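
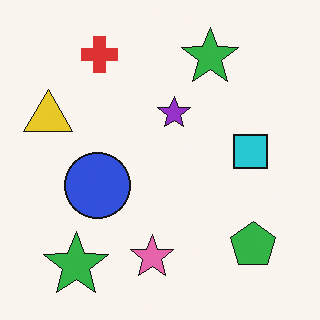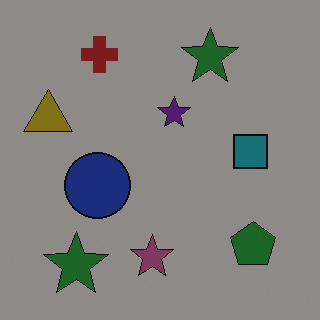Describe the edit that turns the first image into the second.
The image was substantially darkened.

Every pixel — background and shapes alike — is uniformly darkened.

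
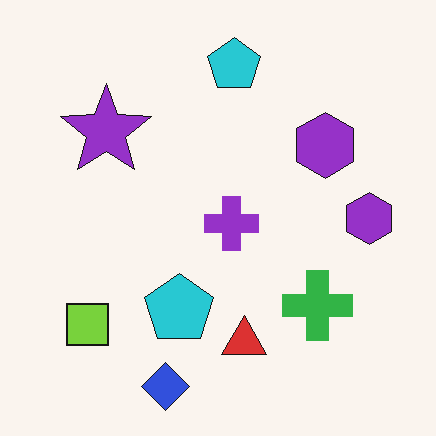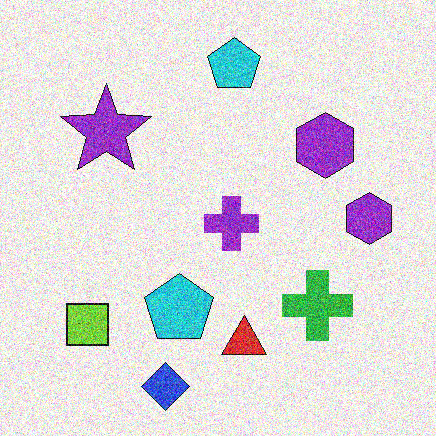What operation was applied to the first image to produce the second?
The second image is the first degraded with heavy additive noise.

Random speckle covers the whole image, including the flat background.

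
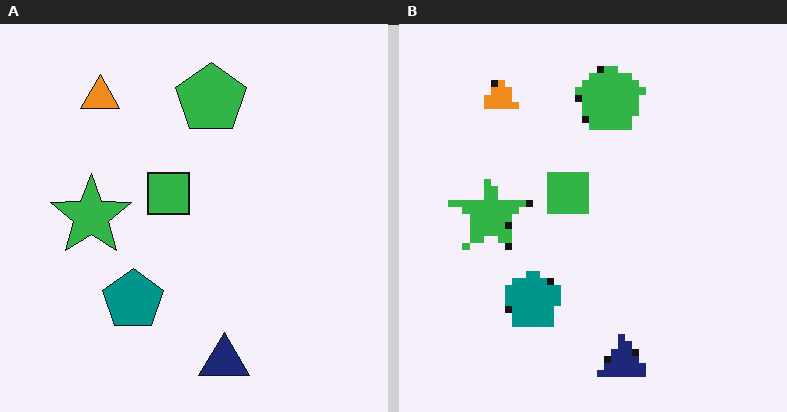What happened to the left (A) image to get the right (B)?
The transformation is: moderately pixelated.

Shapes are reduced to large square blocks; fine edges and outlines are lost — a downscale-then-upscale (mosaic) effect.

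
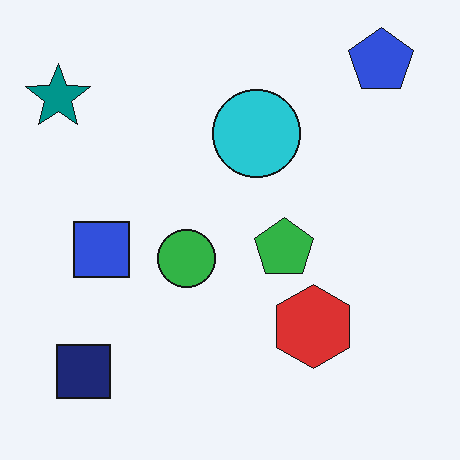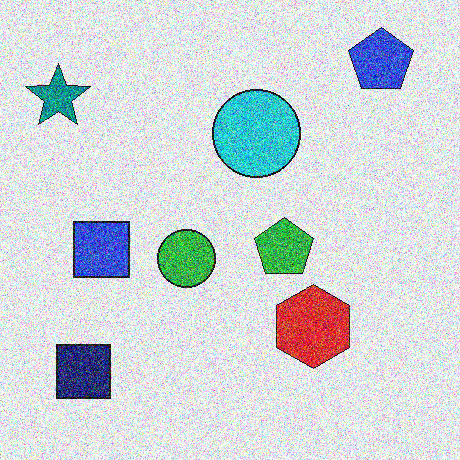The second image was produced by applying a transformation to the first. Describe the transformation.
The second image is the first degraded with strong gaussian noise.

Random speckle covers the whole image, including the flat background.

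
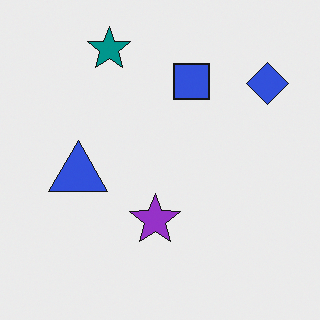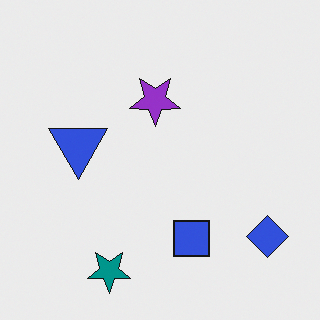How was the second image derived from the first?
The transformation is: flipped vertically (top ↔ bottom).

The teal star is in the top of the first image and the bottom of the second — shapes on opposite sides of the horizontal midline have swapped in a mirror flip.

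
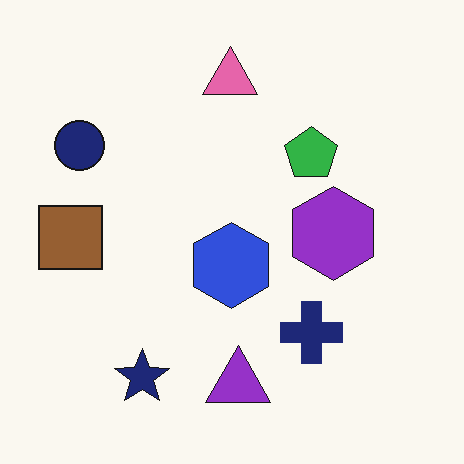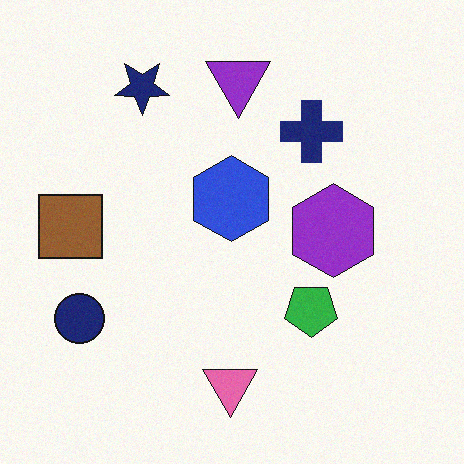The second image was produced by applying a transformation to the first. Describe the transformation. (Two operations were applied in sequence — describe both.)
The transformation is: degraded with a light layer of grain, then flipped vertically (top ↔ bottom).

Random speckle covers the whole image, including the flat background. The pink triangle is in the top of the first image and the bottom of the second — shapes on opposite sides of the horizontal midline have swapped in a mirror flip.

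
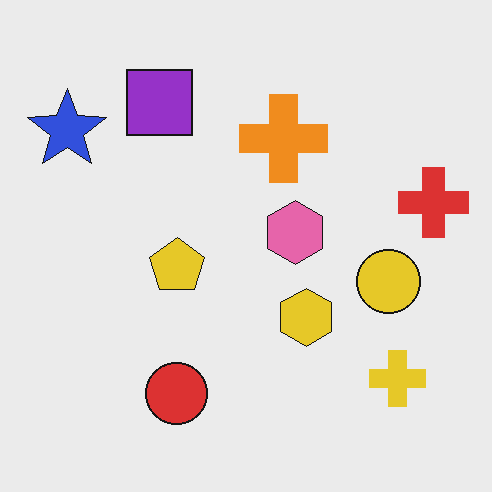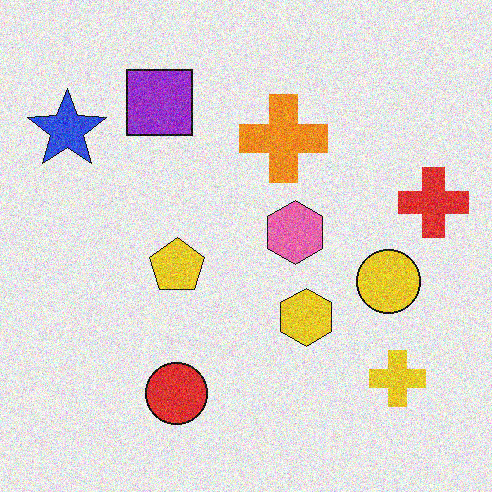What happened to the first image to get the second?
This is the original image degraded with visible gaussian noise.

Random speckle covers the whole image, including the flat background.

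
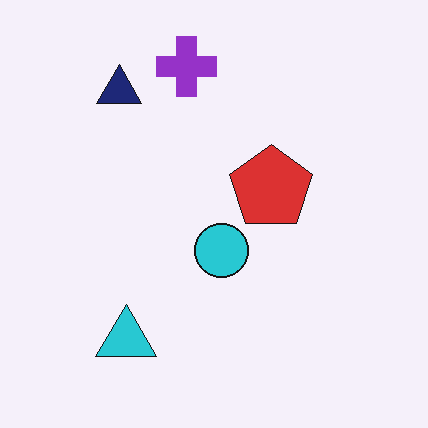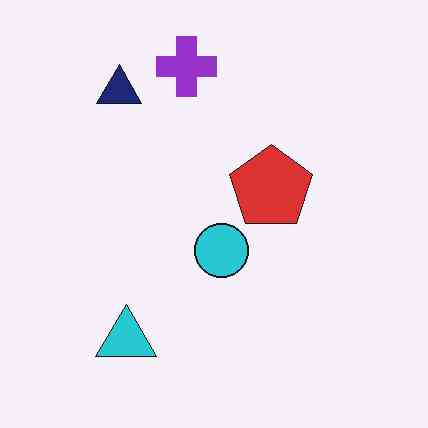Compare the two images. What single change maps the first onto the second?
This is the original image given moderate JPEG compression.

Blocky 8×8 compression artifacts appear around shape edges and the flat background shows ringing — characteristic JPEG degradation.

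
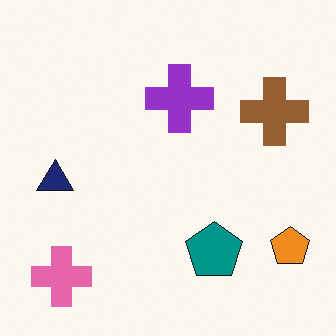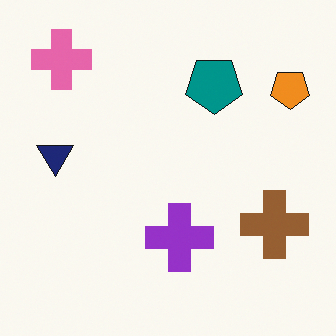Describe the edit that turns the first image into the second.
The second image is the first flipped vertically (top ↔ bottom).

The pink cross is in the bottom-left of the first image and the top-left of the second — shapes on opposite sides of the horizontal midline have swapped in a mirror flip.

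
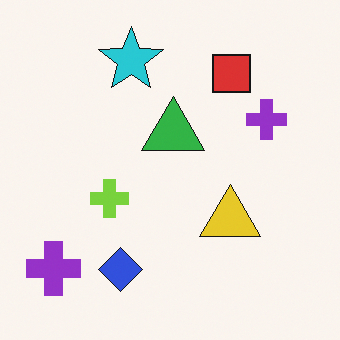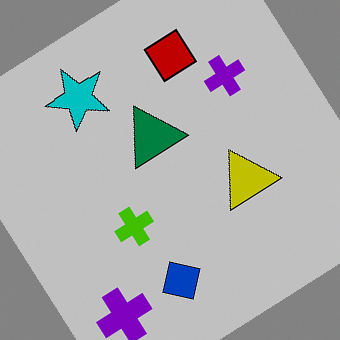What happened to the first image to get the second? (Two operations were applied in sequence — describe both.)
Heavily posterized to just a handful of flat colors, then rotated counter-clockwise by a large amount — several tens of degrees.

Each flat color has snapped to a coarser quantized level — most visibly, the near-white background has dropped to a flat grey. Every shape is tilted by the same angle and the image corners show triangular fill wedges — a whole-image rotation by a non-right angle.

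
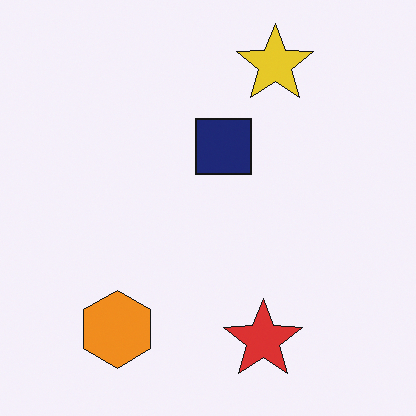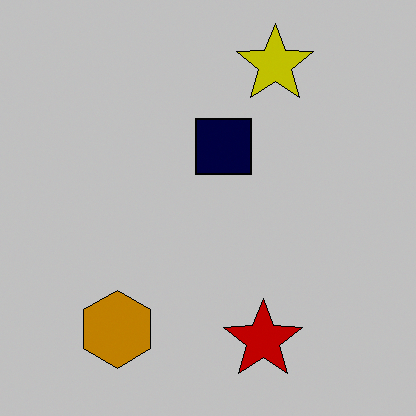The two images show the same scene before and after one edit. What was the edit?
The transformation is: aggressively posterized.

Each flat color has snapped to a coarser quantized level — most visibly, the near-white background has dropped to a flat grey.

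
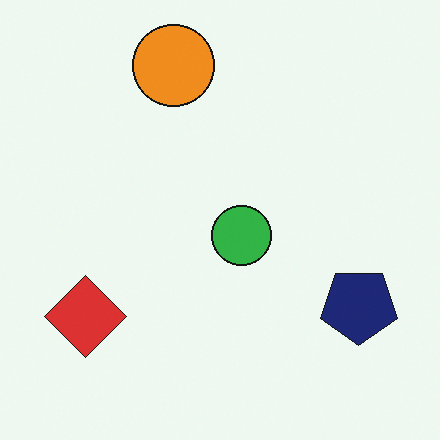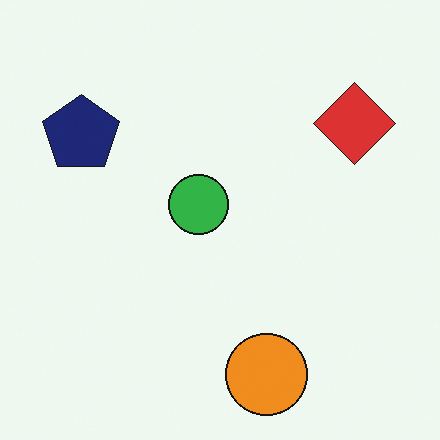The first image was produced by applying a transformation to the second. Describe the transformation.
The transformation is: rotated 180°.

The red diamond sits in the top-right of the second image and the bottom-left of the first — consistent with a whole-image 180° rotation.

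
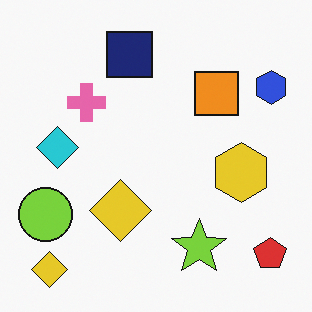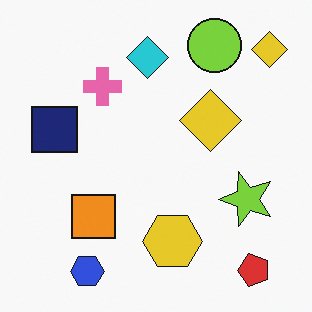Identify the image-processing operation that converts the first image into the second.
The transformation is: transposed (reflected across the top-left ↔ bottom-right diagonal).

Shapes have swapped their row and column positions — what was in the top-right is now in the bottom-left — a diagonal reflection.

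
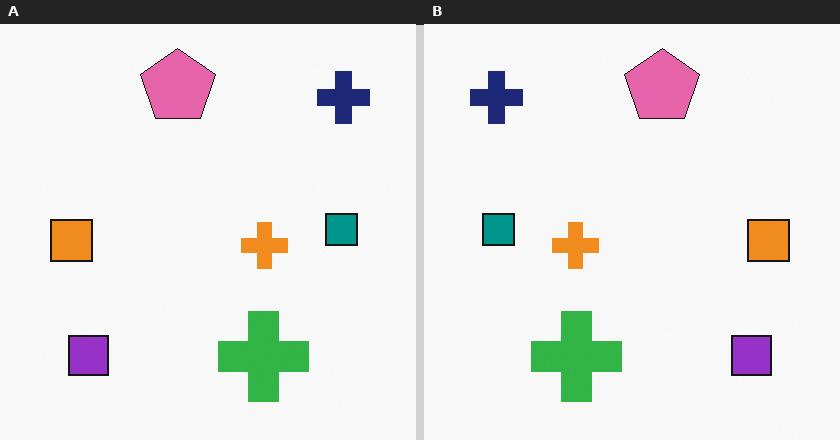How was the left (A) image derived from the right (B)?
This is the original image flipped horizontally (left ↔ right).

The orange square is in the right of the right (B) image and the left of the left (A) — shapes on opposite sides of the vertical midline have swapped in a mirror flip.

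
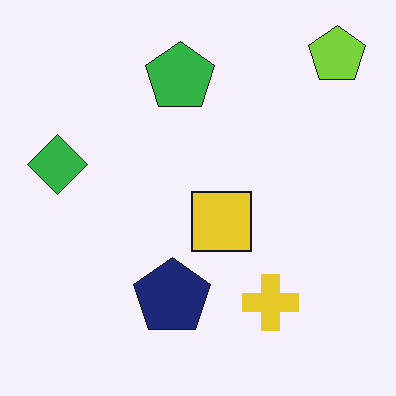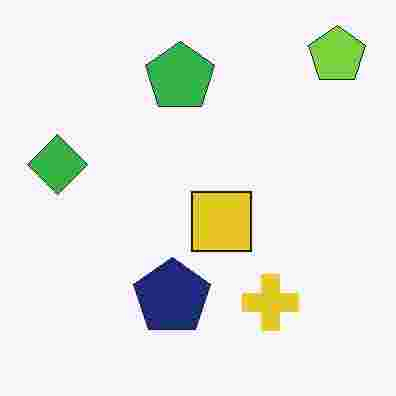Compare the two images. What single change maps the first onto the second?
Heavily JPEG-compressed with obvious blocking artifacts.

Blocky 8×8 compression artifacts appear around shape edges and the flat background shows ringing — characteristic JPEG degradation.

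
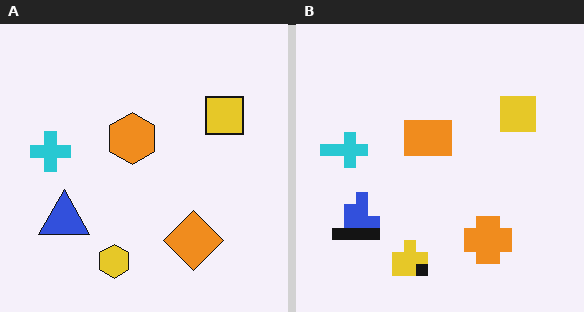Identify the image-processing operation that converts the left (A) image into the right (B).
It was heavily pixelated into large blocks.

Shapes are reduced to large square blocks; fine edges and outlines are lost — a downscale-then-upscale (mosaic) effect.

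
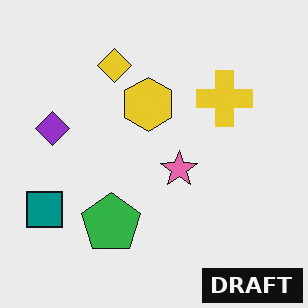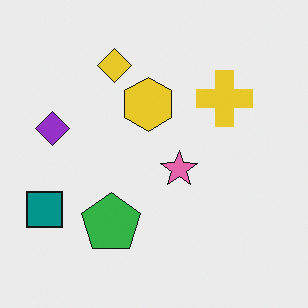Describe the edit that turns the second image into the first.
The image was watermarked with the text "DRAFT" in the lower-right corner.

A dark label reading "DRAFT" appears in the lower-right corner.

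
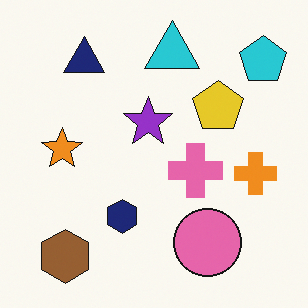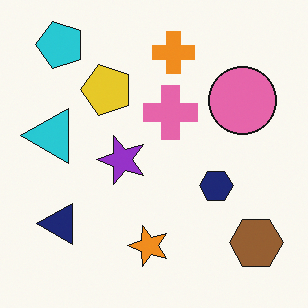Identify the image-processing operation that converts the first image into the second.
It was rotated 90° counter-clockwise.

The cyan pentagon sits in the top-right of the first image and the top-left of the second — consistent with a whole-image 90° counter-clockwise rotation.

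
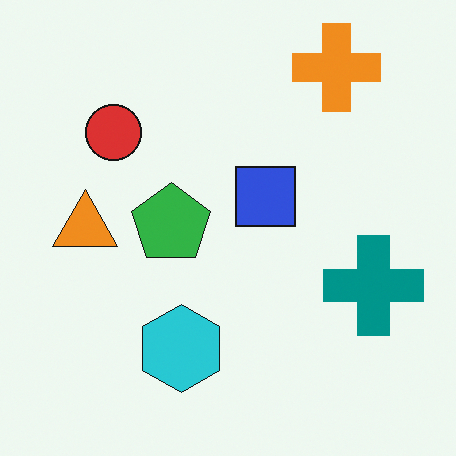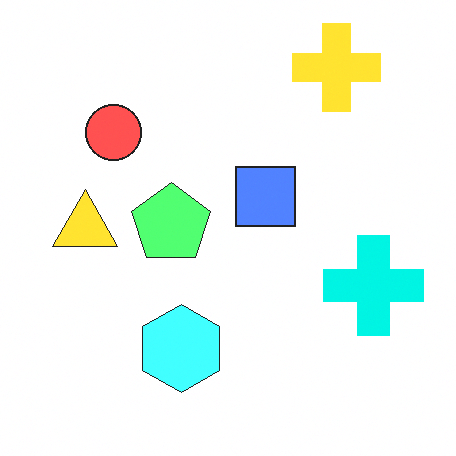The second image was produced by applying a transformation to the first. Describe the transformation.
The transformation is: noticeably brightened.

Every pixel — background and shapes alike — is uniformly brightened.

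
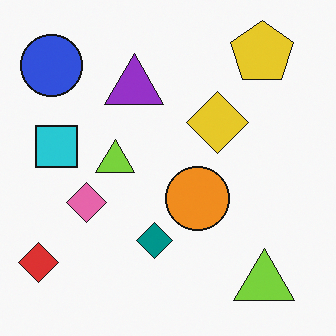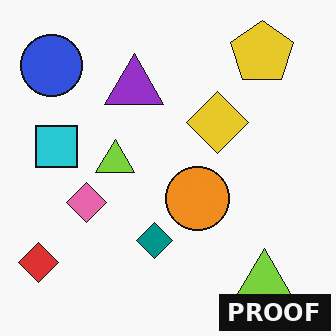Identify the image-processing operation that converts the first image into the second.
The transformation is: watermarked with the text "PROOF" in the lower-right corner.

A dark label reading "PROOF" appears in the lower-right corner.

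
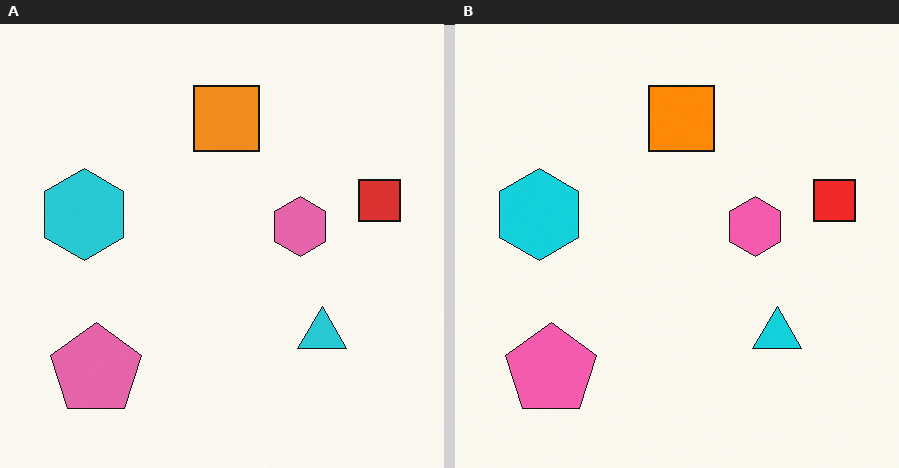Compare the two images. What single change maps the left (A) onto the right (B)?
This is the original image slightly oversaturated.

All colors are more vivid — a global saturation change.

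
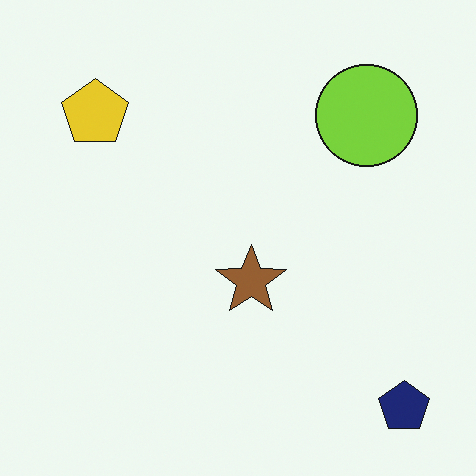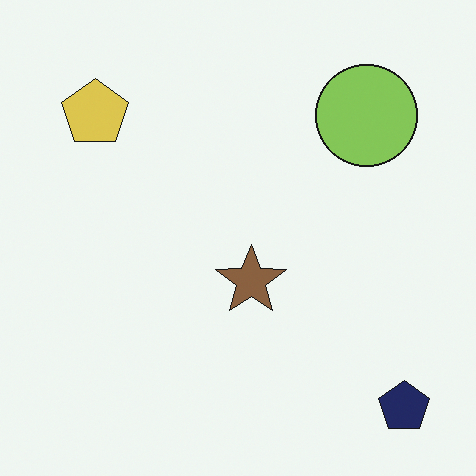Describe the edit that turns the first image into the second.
It was slightly desaturated.

All colors are more muted and greyish — a global saturation change.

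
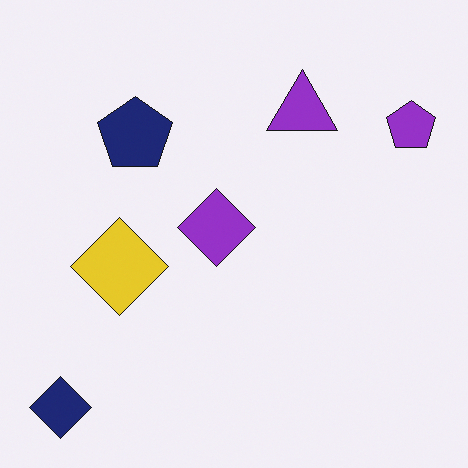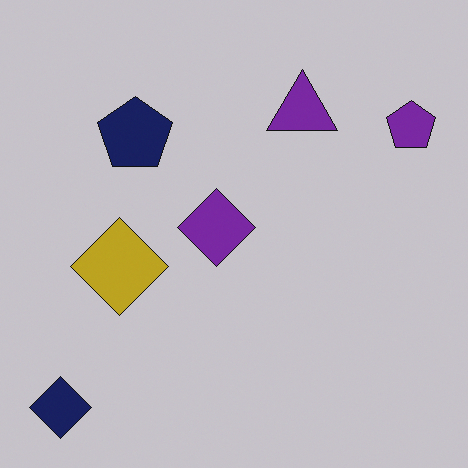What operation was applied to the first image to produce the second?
The second image is the first darkened a little.

Every pixel — background and shapes alike — is uniformly darkened.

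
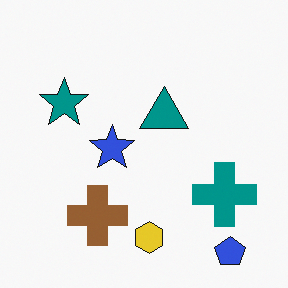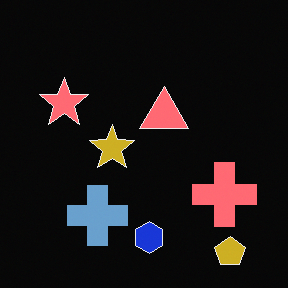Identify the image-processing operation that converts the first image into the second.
The transformation is: color-inverted (negative).

The light background has become dark and every shape's color is its complement — a photographic negative.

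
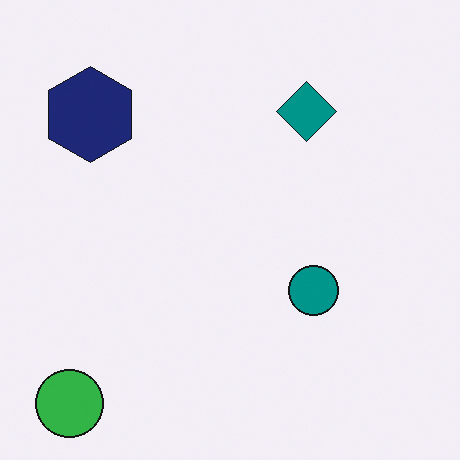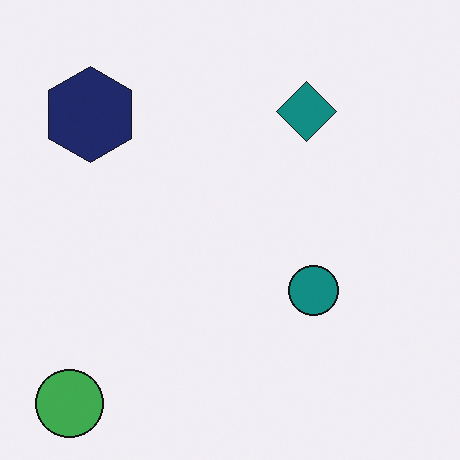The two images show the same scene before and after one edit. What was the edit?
The image was slightly desaturated.

All colors are more muted and greyish — a global saturation change.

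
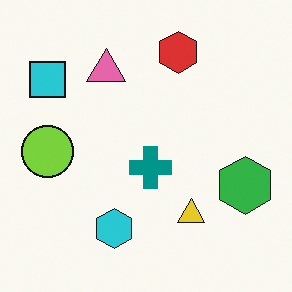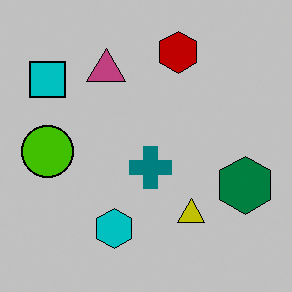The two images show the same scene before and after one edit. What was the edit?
Heavily posterized to just a handful of flat colors.

Each flat color has snapped to a coarser quantized level — most visibly, the near-white background has dropped to a flat grey.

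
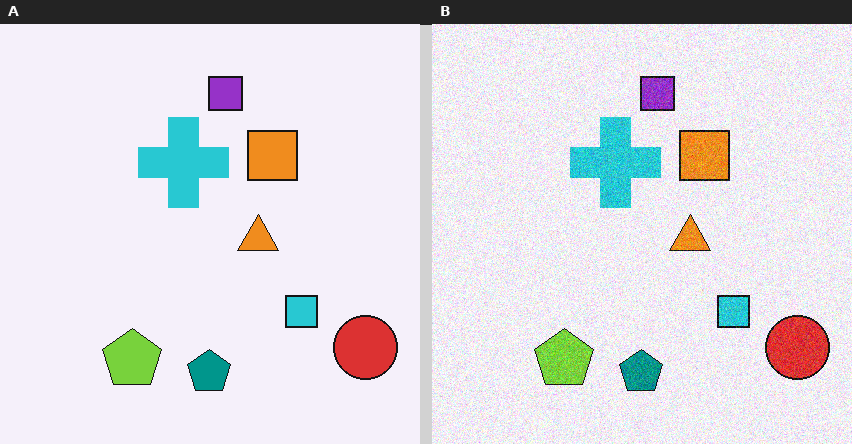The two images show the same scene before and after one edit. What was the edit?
The image was degraded with visible gaussian noise.

Random speckle covers the whole image, including the flat background.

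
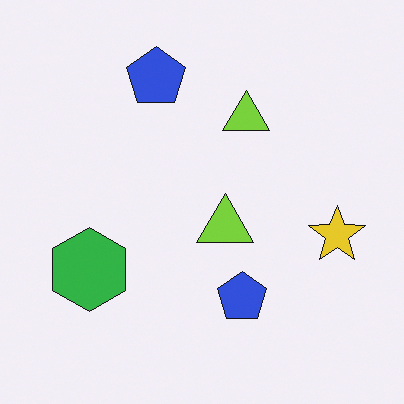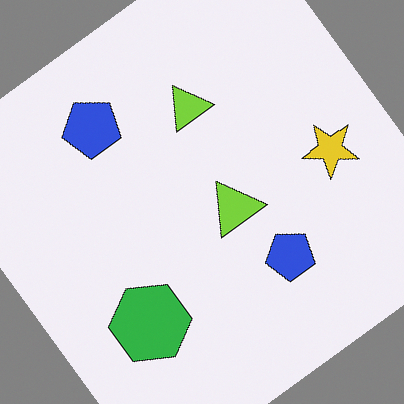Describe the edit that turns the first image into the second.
The transformation is: rotated counter-clockwise by a large amount — several tens of degrees.

Every shape is tilted by the same angle and the image corners show triangular fill wedges — a whole-image rotation by a non-right angle.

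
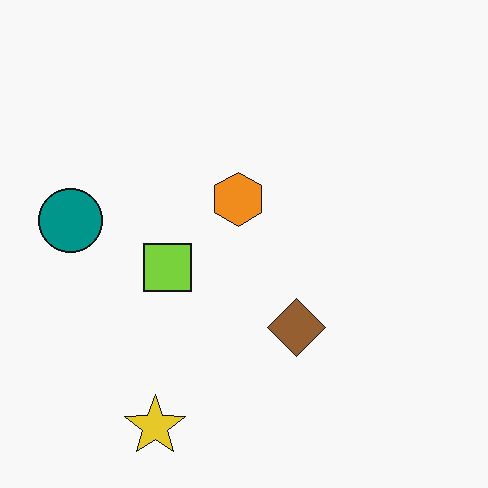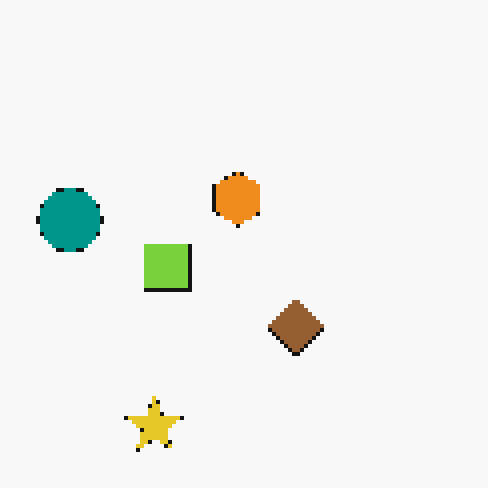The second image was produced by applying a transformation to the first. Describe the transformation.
It was lightly pixelated (a mild mosaic effect).

Shapes are reduced to large square blocks; fine edges and outlines are lost — a downscale-then-upscale (mosaic) effect.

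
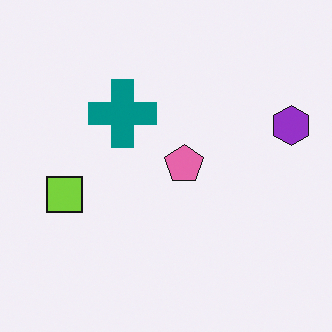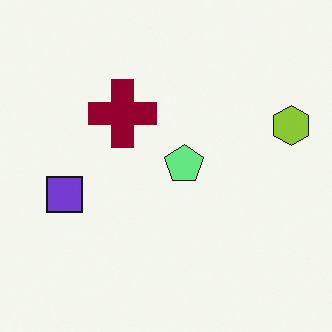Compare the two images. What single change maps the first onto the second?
Hue-shifted by a large amount.

Every shape's color has rotated by the same amount around the hue wheel — a uniform hue shift.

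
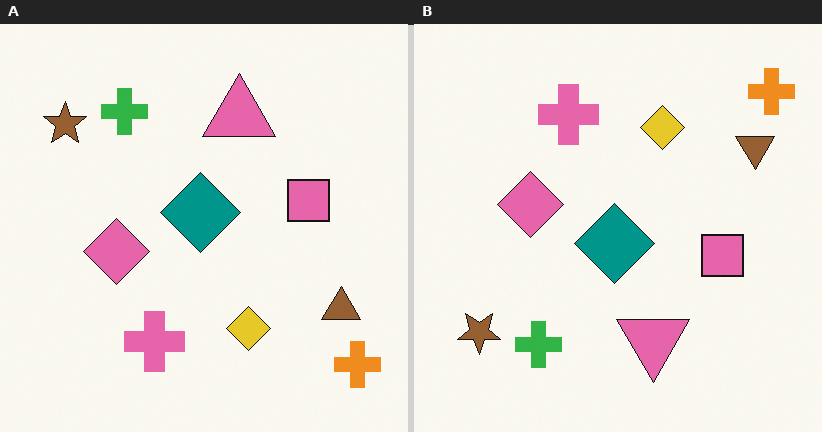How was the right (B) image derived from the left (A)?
This is the original image flipped vertically (top ↔ bottom).

The orange cross is in the bottom-right of the left (A) image and the top-right of the right (B) — shapes on opposite sides of the horizontal midline have swapped in a mirror flip.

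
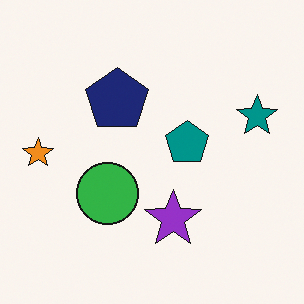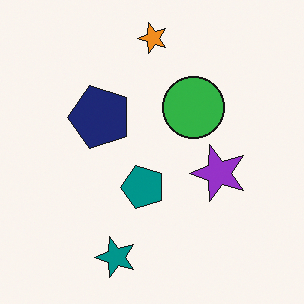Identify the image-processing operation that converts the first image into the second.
It was transposed (reflected across the top-left ↔ bottom-right diagonal).

Shapes have swapped their row and column positions — what was in the top-right is now in the bottom-left — a diagonal reflection.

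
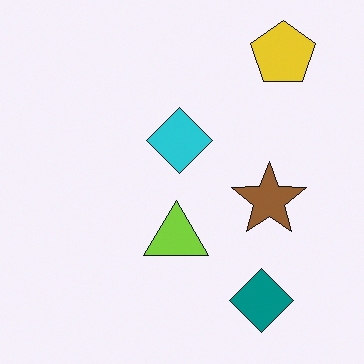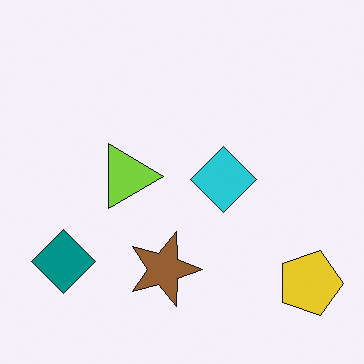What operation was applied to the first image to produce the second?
It was rotated 90° clockwise.

The yellow pentagon sits in the top-right of the first image and the bottom-right of the second — consistent with a whole-image 90° clockwise rotation.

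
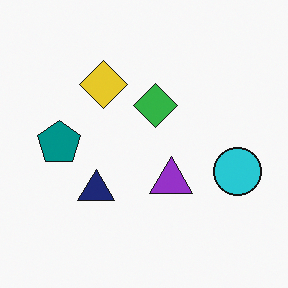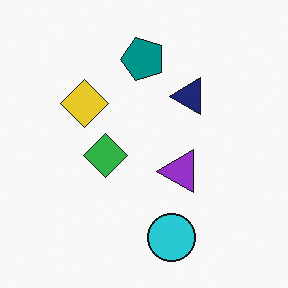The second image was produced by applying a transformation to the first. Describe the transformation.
Transposed (reflected across the top-left ↔ bottom-right diagonal).

Shapes have swapped their row and column positions — what was in the top-right is now in the bottom-left — a diagonal reflection.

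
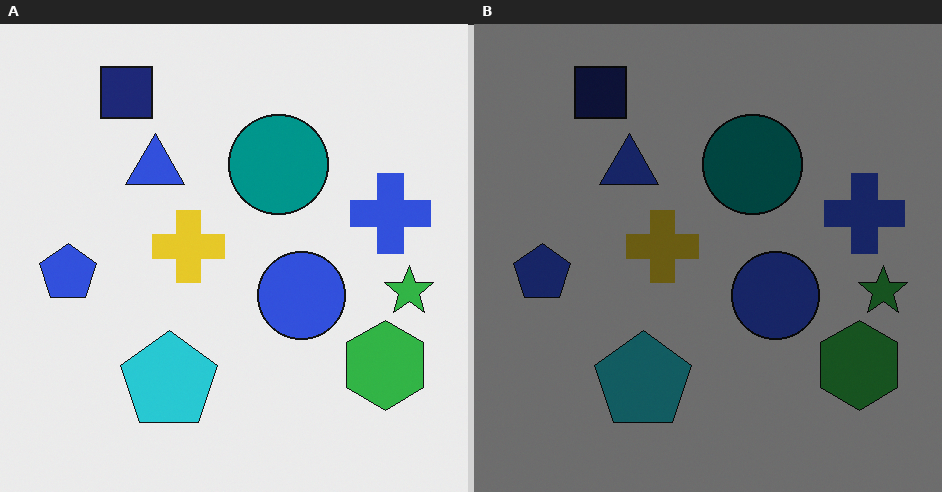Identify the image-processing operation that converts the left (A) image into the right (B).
Darkened a lot.

Every pixel — background and shapes alike — is uniformly darkened.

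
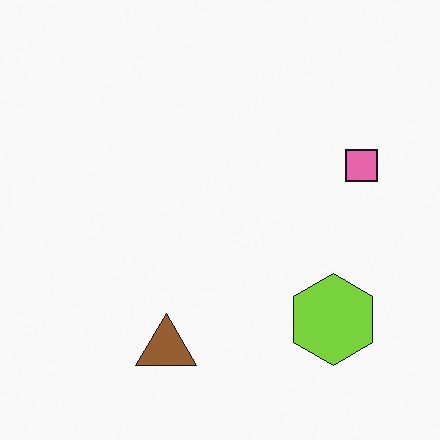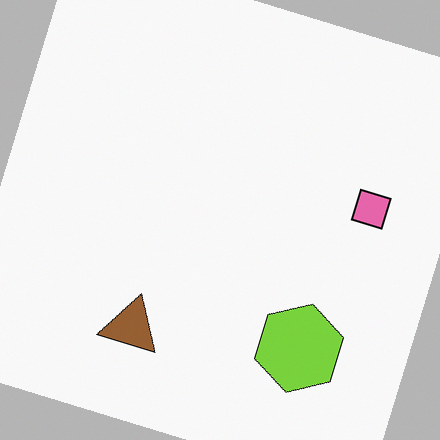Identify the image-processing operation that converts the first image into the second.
The image was rotated clockwise by a moderate amount.

Every shape is tilted by the same angle and the image corners show triangular fill wedges — a whole-image rotation by a non-right angle.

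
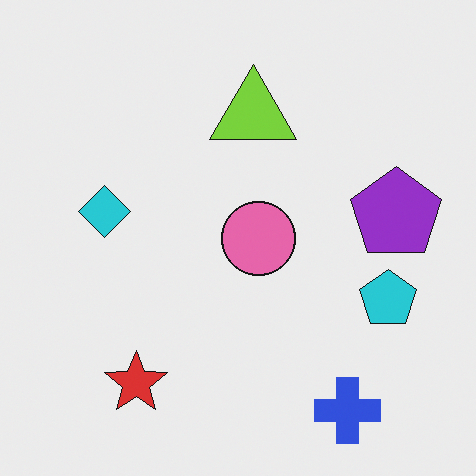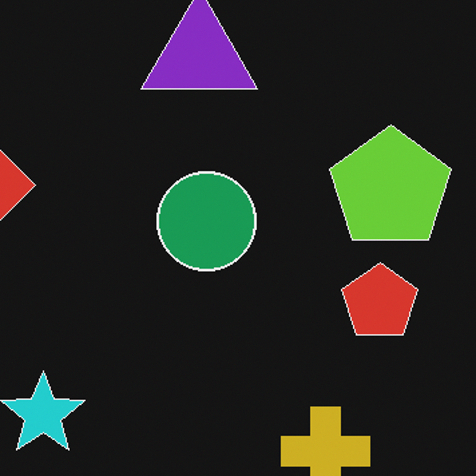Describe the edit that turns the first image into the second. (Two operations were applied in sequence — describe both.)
This is the original image color-inverted (negative), then cropped slightly and scaled back up.

The light background has become dark and every shape's color is its complement — a photographic negative. The visible shapes are larger and the field of view is narrower; shapes near the original edges may be partly or wholly outside the frame — a crop-and-rescale.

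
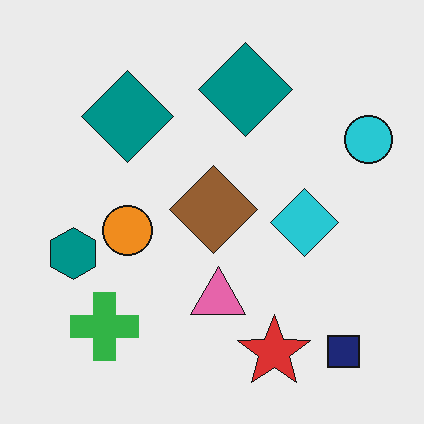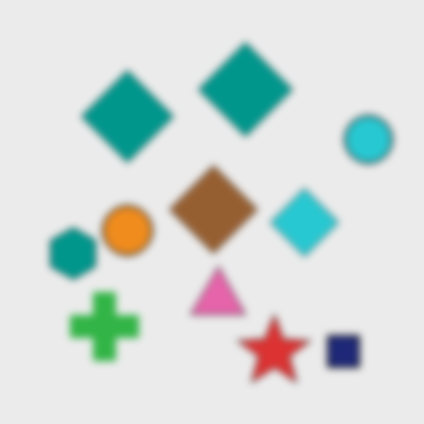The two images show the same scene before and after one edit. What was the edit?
The image was moderately blurred.

Shape edges and outlines are uniformly softened across the whole image.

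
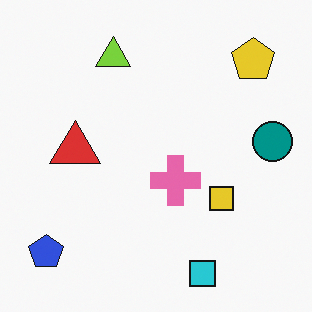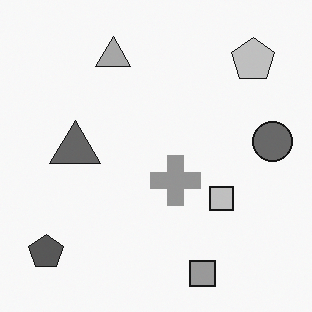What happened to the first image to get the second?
The image was converted to grayscale.

All color is removed — every shape is now a shade of grey.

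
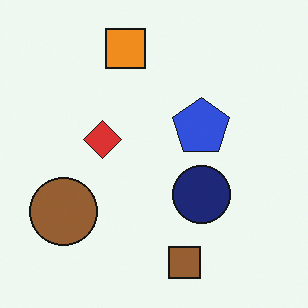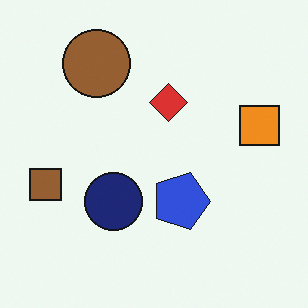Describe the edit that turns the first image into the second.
It was rotated 90° clockwise.

The brown square sits in the bottom of the first image and the left of the second — consistent with a whole-image 90° clockwise rotation.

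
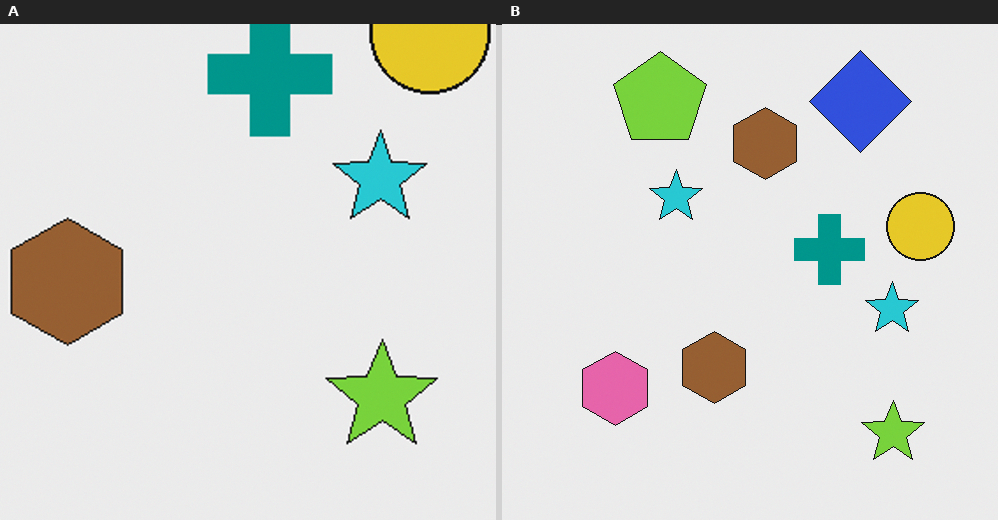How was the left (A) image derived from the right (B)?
The transformation is: cropped to a noticeably smaller region and rescaled.

The visible shapes are larger and the field of view is narrower; shapes near the original edges may be partly or wholly outside the frame — a crop-and-rescale.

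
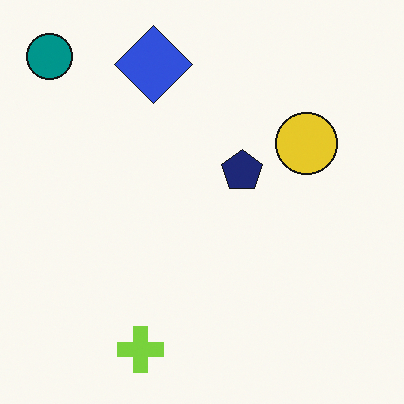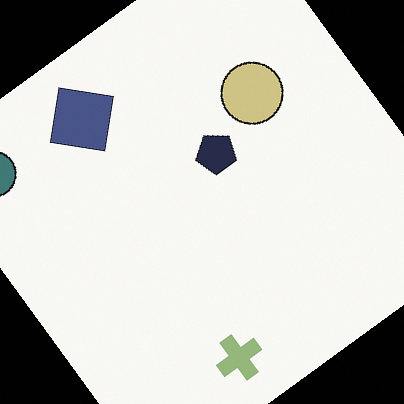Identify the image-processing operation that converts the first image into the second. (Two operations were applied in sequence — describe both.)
The second image is the first heavily desaturated, then rotated counter-clockwise by a large amount — several tens of degrees.

All colors are more muted and greyish — a global saturation change. Every shape is tilted by the same angle and the image corners show triangular fill wedges — a whole-image rotation by a non-right angle.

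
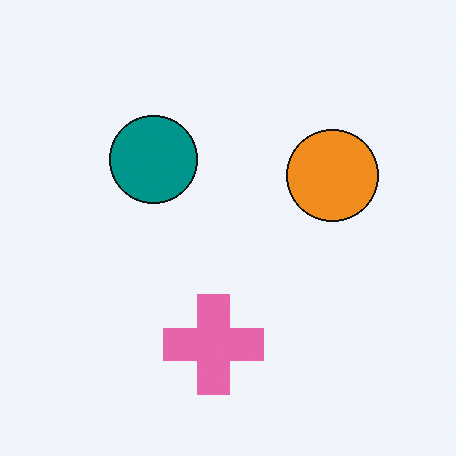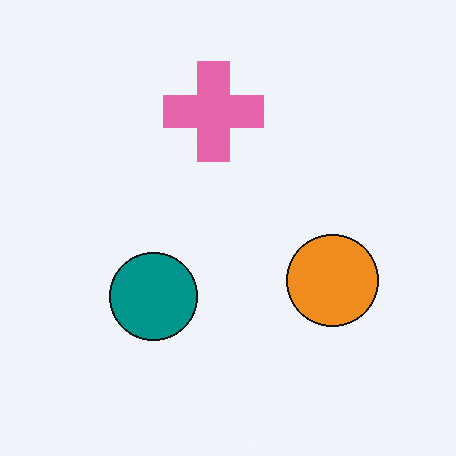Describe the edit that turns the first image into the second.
Flipped vertically (top ↔ bottom).

The pink cross is in the bottom of the first image and the top of the second — shapes on opposite sides of the horizontal midline have swapped in a mirror flip.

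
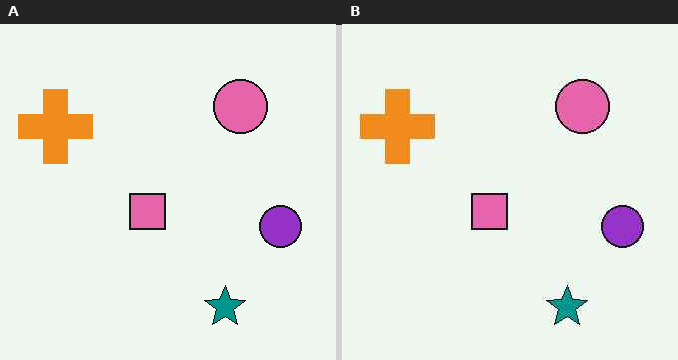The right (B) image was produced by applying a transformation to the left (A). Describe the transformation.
The image was given moderate JPEG compression.

Blocky 8×8 compression artifacts appear around shape edges and the flat background shows ringing — characteristic JPEG degradation.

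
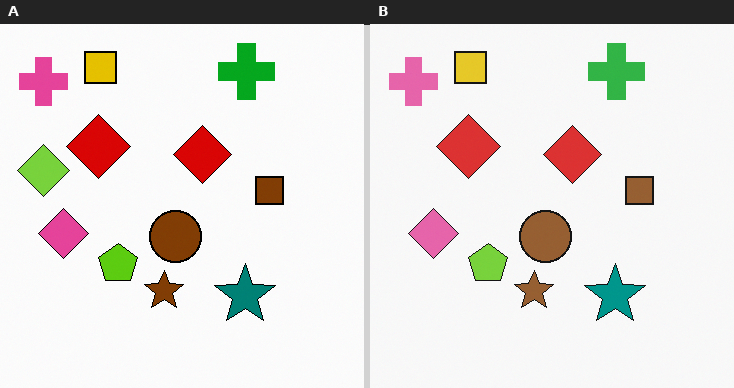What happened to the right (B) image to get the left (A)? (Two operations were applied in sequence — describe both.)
The transformation is: given slightly increased contrast, then overlaid with an additional lime diamond.

Tones are pushed away from mid-grey across the whole image — a global contrast change. A lime diamond appears in the left (A) image that is absent from the right (B).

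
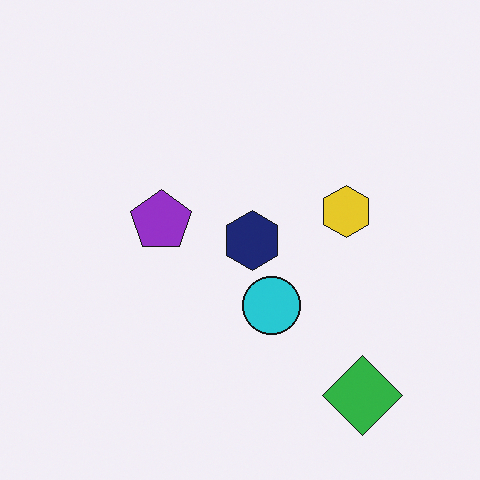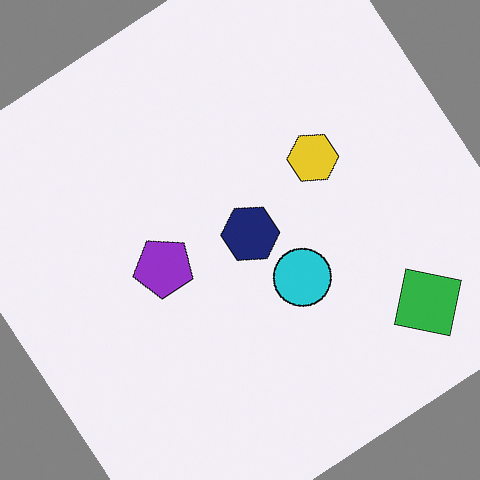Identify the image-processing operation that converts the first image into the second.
This is the original image rotated counter-clockwise by a large amount — several tens of degrees.

Every shape is tilted by the same angle and the image corners show triangular fill wedges — a whole-image rotation by a non-right angle.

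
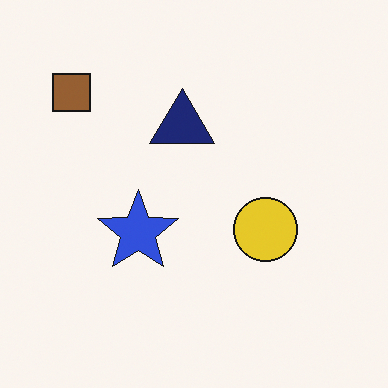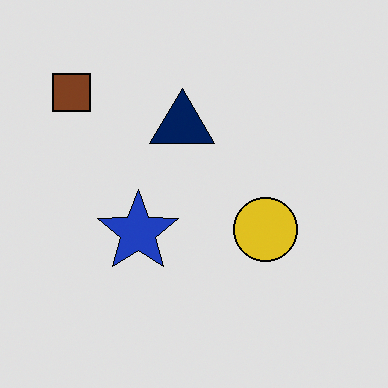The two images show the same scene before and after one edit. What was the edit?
This is the original image posterized to a reduced palette.

Each flat color has snapped to a coarser quantized level — most visibly, the near-white background has dropped to a flat grey.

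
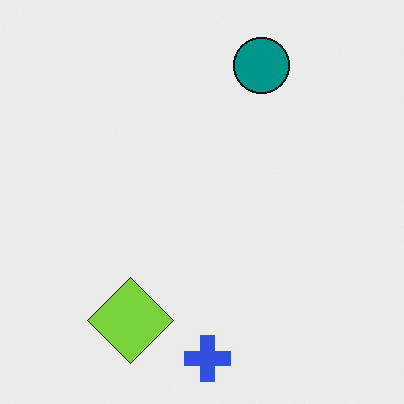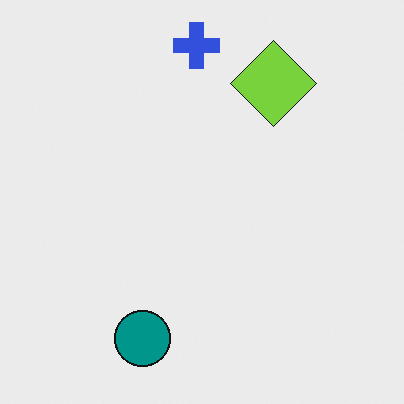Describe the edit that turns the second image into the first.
The first image is the second rotated 180°.

The blue cross sits in the top of the second image and the bottom of the first — consistent with a whole-image 180° rotation.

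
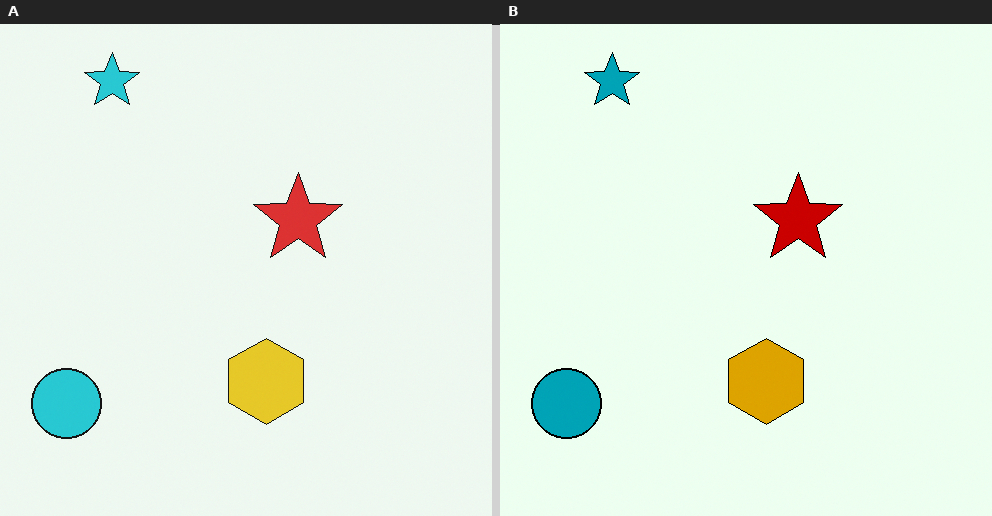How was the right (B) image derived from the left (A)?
The right (B) image is the left (A) given much higher contrast.

Tones are pushed away from mid-grey across the whole image — a global contrast change.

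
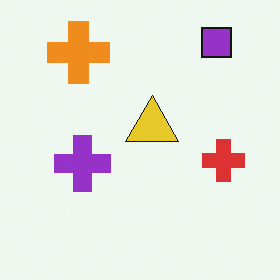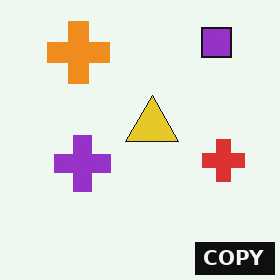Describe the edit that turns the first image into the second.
The transformation is: watermarked with the text "COPY" in the lower-right corner.

A dark label reading "COPY" appears in the lower-right corner.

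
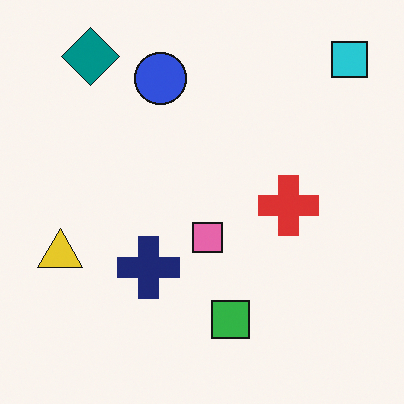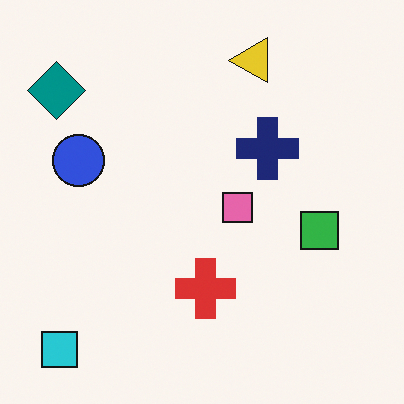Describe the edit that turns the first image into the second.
This is the original image transposed (reflected across the top-left ↔ bottom-right diagonal).

Shapes have swapped their row and column positions — what was in the top-right is now in the bottom-left — a diagonal reflection.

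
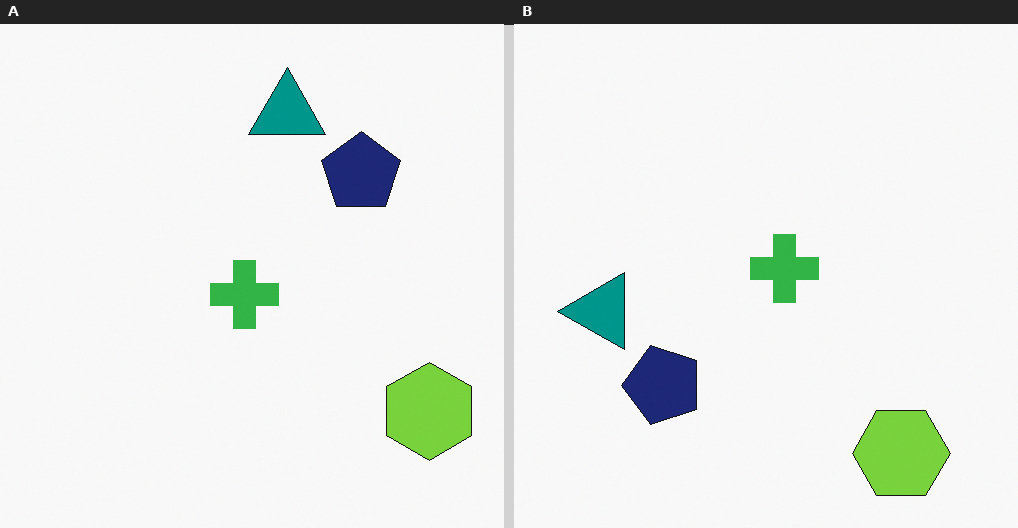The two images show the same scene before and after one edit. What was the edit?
Transposed (reflected across the top-left ↔ bottom-right diagonal).

Shapes have swapped their row and column positions — what was in the top-right is now in the bottom-left — a diagonal reflection.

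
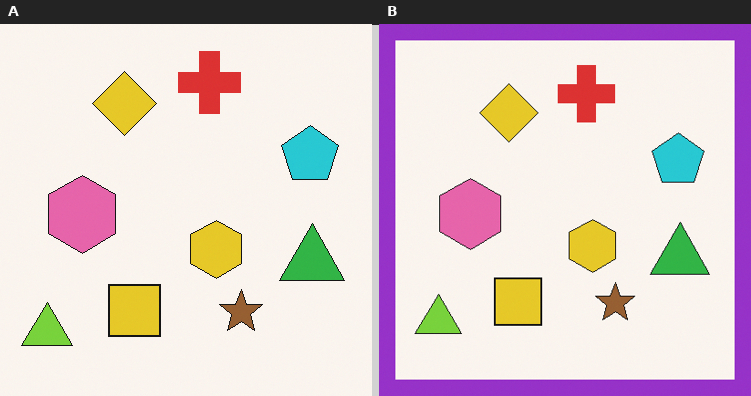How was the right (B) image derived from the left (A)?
The image was framed with a purple border.

A solid purple frame runs around the edge of the right (B) image, with the content slightly shrunk inside it.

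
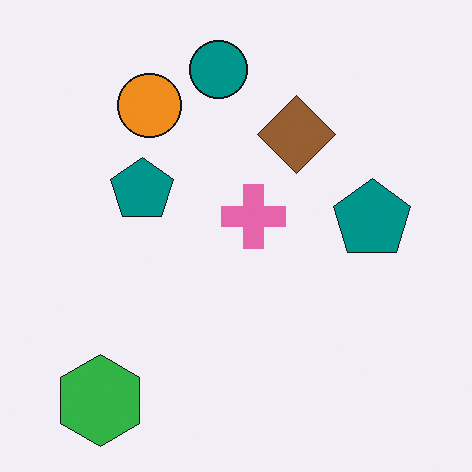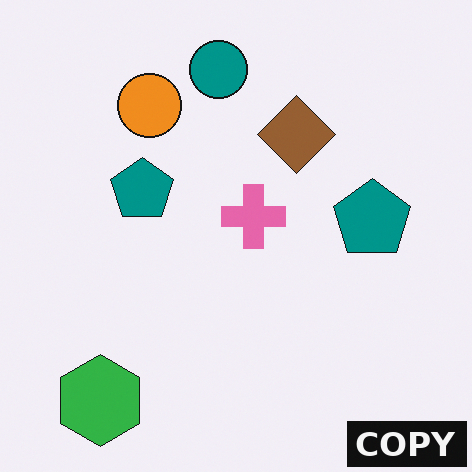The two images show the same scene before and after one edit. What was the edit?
The image was watermarked with the text "COPY" in the lower-right corner.

A dark label reading "COPY" appears in the lower-right corner.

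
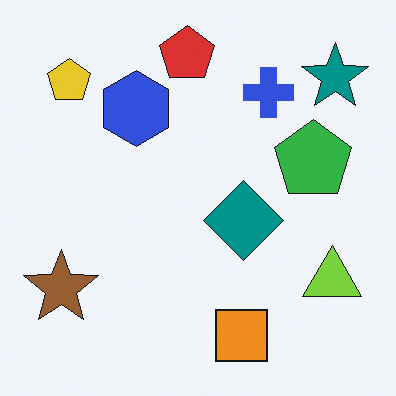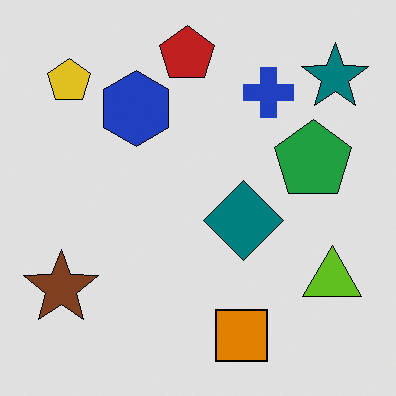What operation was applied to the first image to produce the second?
The second image is the first posterized to a reduced palette.

Each flat color has snapped to a coarser quantized level — most visibly, the near-white background has dropped to a flat grey.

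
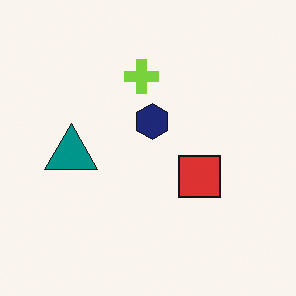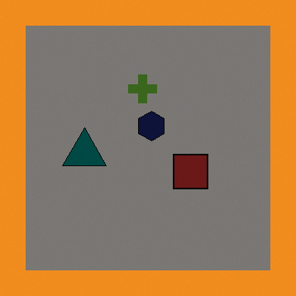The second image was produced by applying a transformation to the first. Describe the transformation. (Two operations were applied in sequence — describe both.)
Substantially darkened, then framed with a orange border.

Every pixel — background and shapes alike — is uniformly darkened. A solid orange frame runs around the edge of the second image, with the content slightly shrunk inside it.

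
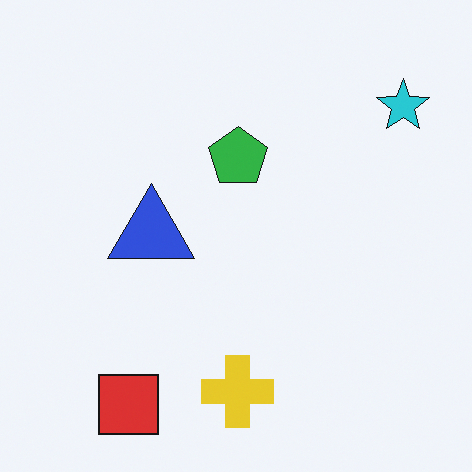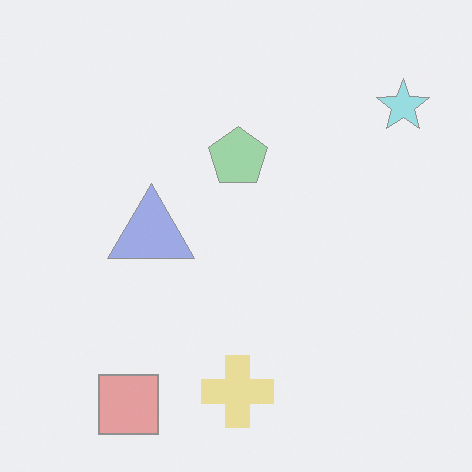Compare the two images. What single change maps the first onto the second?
The image was washed out (contrast reduced).

Tones are pushed toward mid-grey across the whole image — a global contrast change.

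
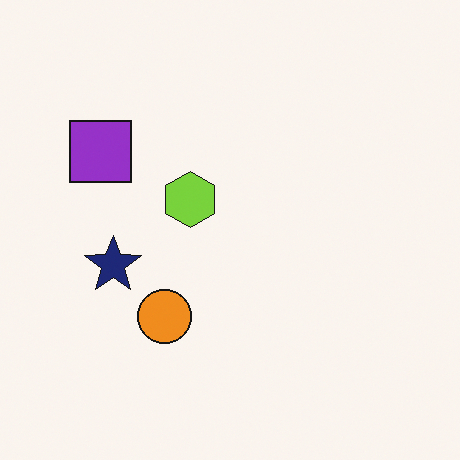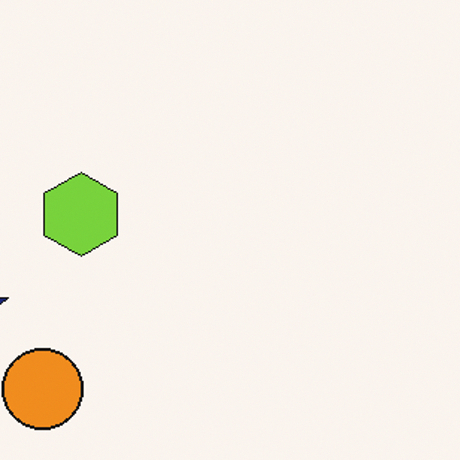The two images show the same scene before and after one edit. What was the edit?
This is the original image cropped to a modestly smaller region and rescaled.

The visible shapes are larger and the field of view is narrower; shapes near the original edges may be partly or wholly outside the frame — a crop-and-rescale.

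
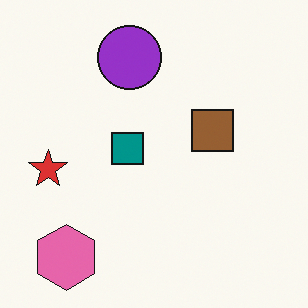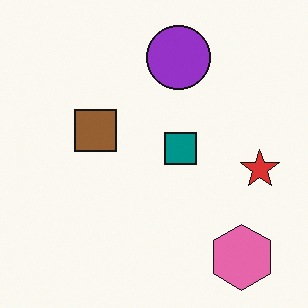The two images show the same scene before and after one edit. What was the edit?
The second image is the first flipped horizontally (left ↔ right).

The red star is in the left of the first image and the right of the second — shapes on opposite sides of the vertical midline have swapped in a mirror flip.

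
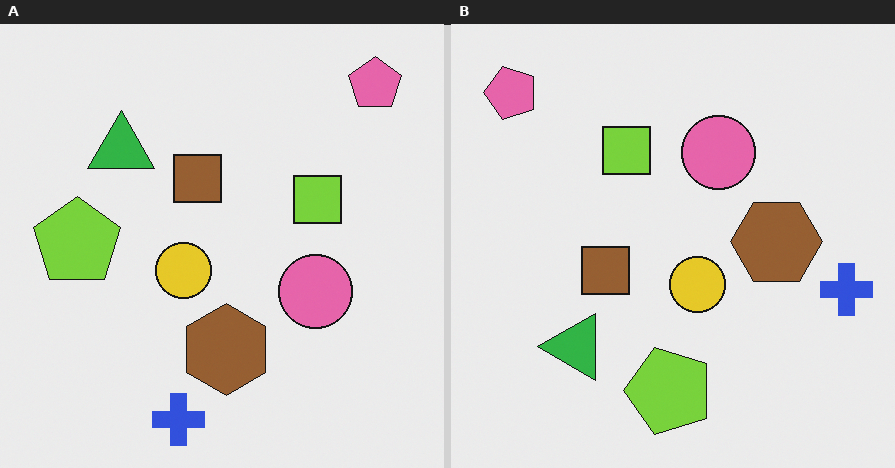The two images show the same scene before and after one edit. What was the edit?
This is the original image rotated 90° counter-clockwise.

The pink pentagon sits in the top-right of the left (A) image and the top-left of the right (B) — consistent with a whole-image 90° counter-clockwise rotation.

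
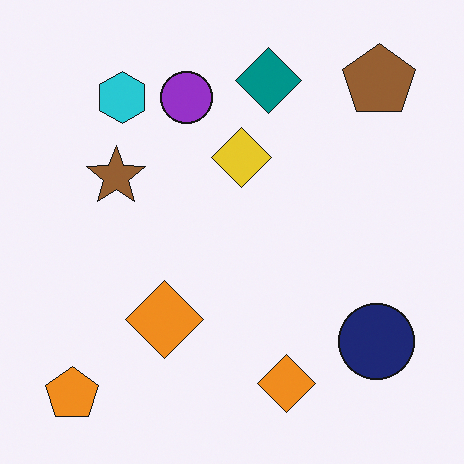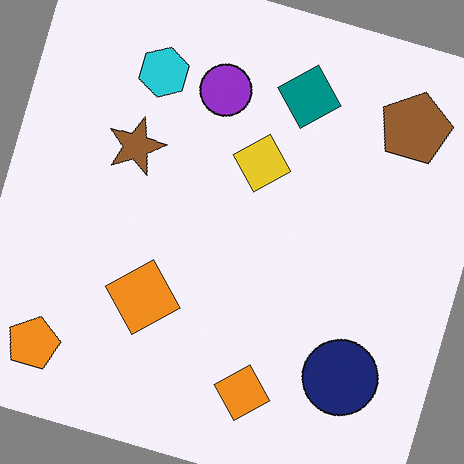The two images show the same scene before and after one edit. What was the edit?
It was rotated clockwise by a moderate amount.

Every shape is tilted by the same angle and the image corners show triangular fill wedges — a whole-image rotation by a non-right angle.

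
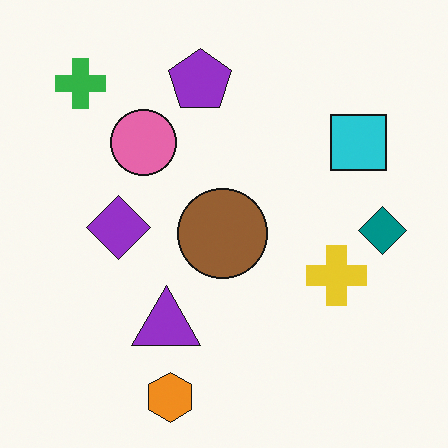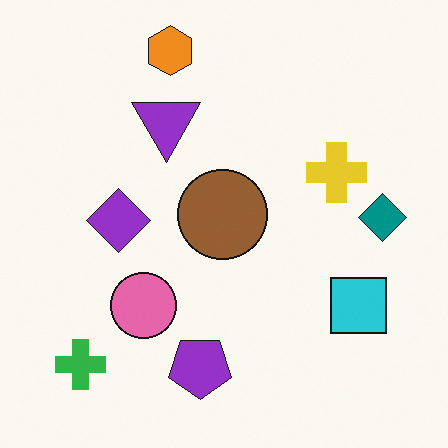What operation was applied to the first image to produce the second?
Flipped vertically (top ↔ bottom).

The orange hexagon is in the bottom of the first image and the top of the second — shapes on opposite sides of the horizontal midline have swapped in a mirror flip.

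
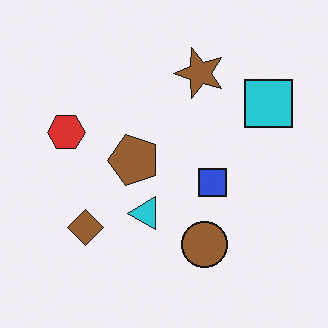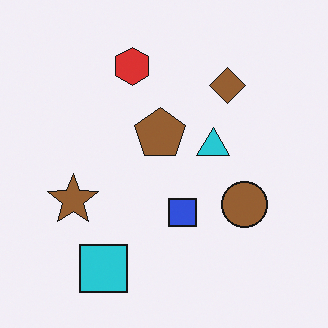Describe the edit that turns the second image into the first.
It was transposed (reflected across the top-left ↔ bottom-right diagonal).

Shapes have swapped their row and column positions — what was in the top-right is now in the bottom-left — a diagonal reflection.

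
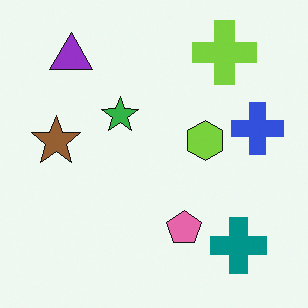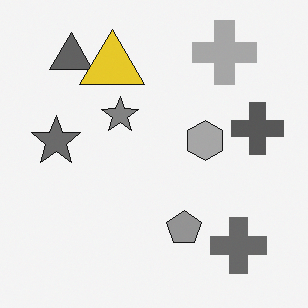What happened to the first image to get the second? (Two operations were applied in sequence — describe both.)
The transformation is: converted to grayscale, then overlaid with an additional yellow triangle.

All color is removed — every shape is now a shade of grey. A yellow triangle appears in the second image that is absent from the first.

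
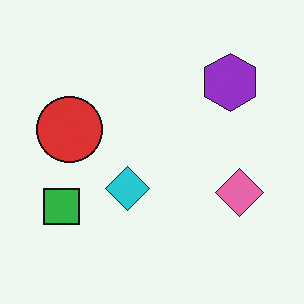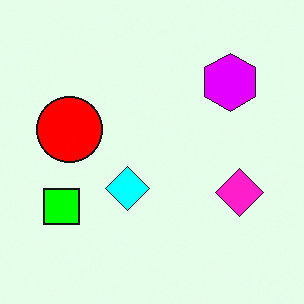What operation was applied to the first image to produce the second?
It was made much more vivid (saturation change).

All colors are more vivid — a global saturation change.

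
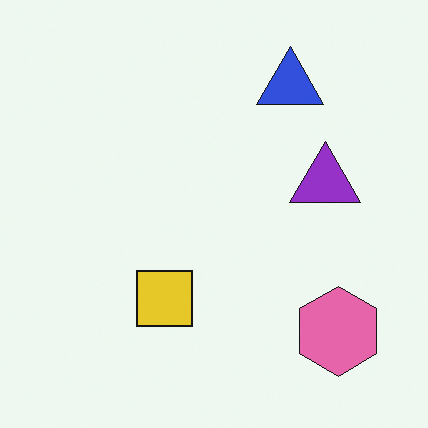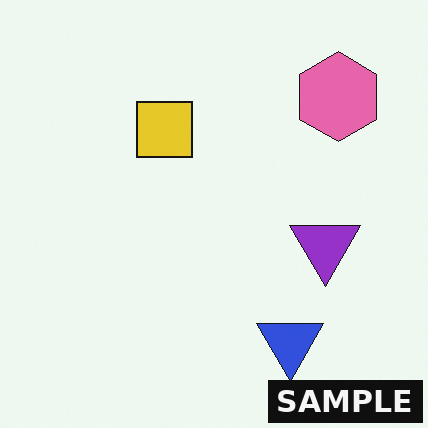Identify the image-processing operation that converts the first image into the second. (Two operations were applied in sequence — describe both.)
The transformation is: flipped vertically (top ↔ bottom), then watermarked with the text "SAMPLE" in the lower-right corner.

The blue triangle is in the top-right of the first image and the bottom-right of the second — shapes on opposite sides of the horizontal midline have swapped in a mirror flip. A dark label reading "SAMPLE" appears in the lower-right corner.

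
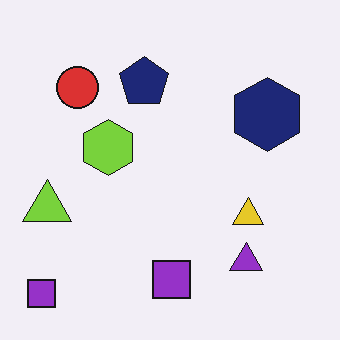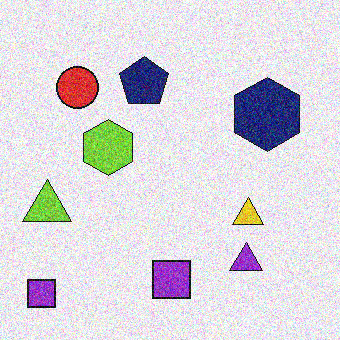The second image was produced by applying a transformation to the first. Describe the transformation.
The image was degraded with a thick layer of grain.

Random speckle covers the whole image, including the flat background.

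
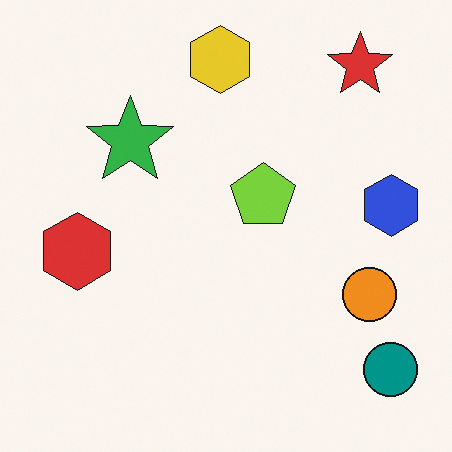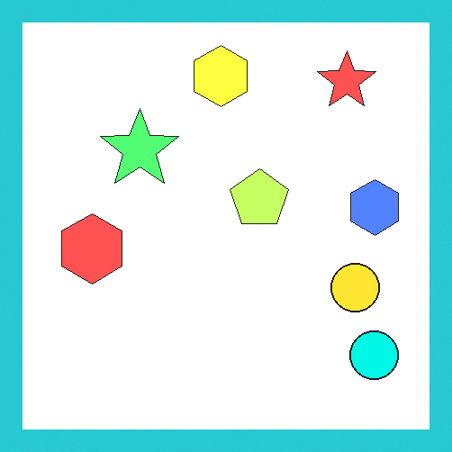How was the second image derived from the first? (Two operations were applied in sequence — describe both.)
The second image is the first substantially brightened, then framed with a cyan border.

Every pixel — background and shapes alike — is uniformly brightened. A solid cyan frame runs around the edge of the second image, with the content slightly shrunk inside it.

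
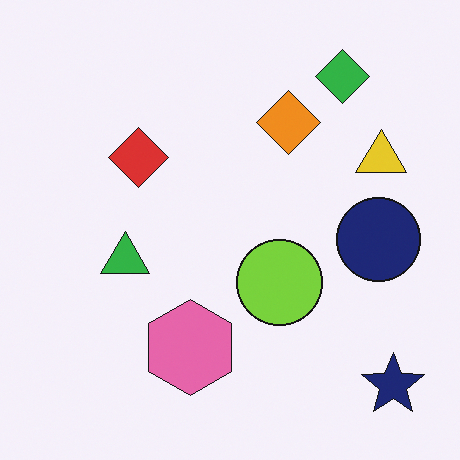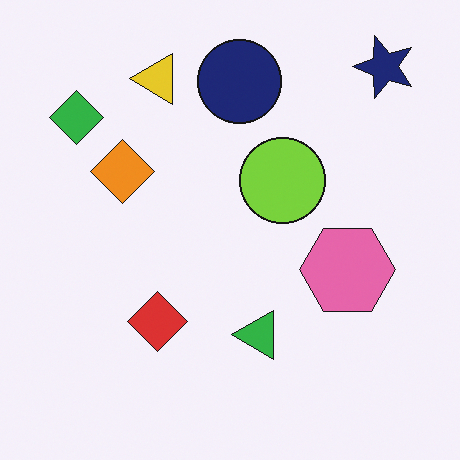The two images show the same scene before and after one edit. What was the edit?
The image was rotated 90° counter-clockwise.

The navy star sits in the bottom-right of the first image and the top-right of the second — consistent with a whole-image 90° counter-clockwise rotation.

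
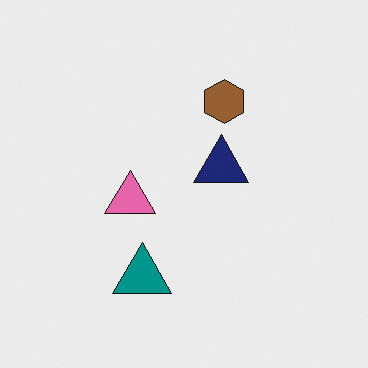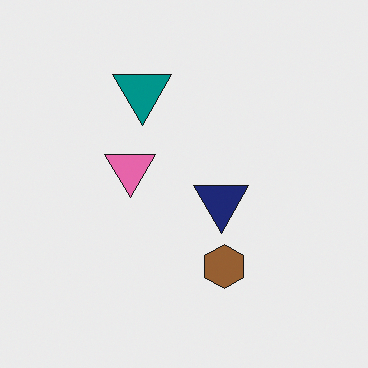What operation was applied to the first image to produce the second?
The transformation is: flipped vertically (top ↔ bottom).

The teal triangle is in the bottom of the first image and the top of the second — shapes on opposite sides of the horizontal midline have swapped in a mirror flip.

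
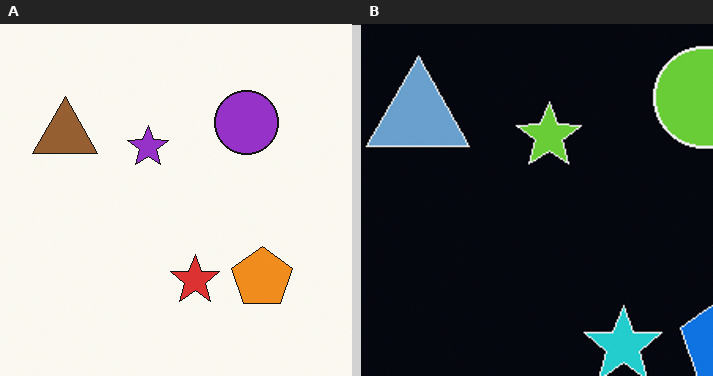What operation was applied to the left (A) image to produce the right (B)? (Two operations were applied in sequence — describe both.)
The transformation is: color-inverted (negative), then cropped to a modestly smaller region and rescaled.

The light background has become dark and every shape's color is its complement — a photographic negative. The visible shapes are larger and the field of view is narrower; shapes near the original edges may be partly or wholly outside the frame — a crop-and-rescale.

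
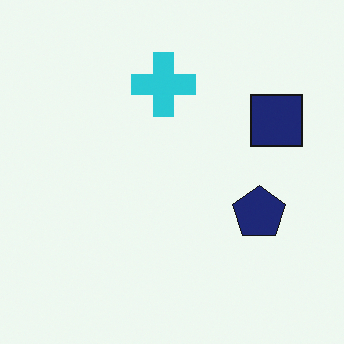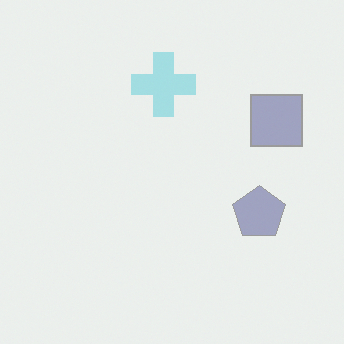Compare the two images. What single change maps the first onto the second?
It was given much lower contrast.

Tones are pushed toward mid-grey across the whole image — a global contrast change.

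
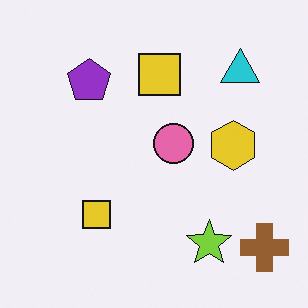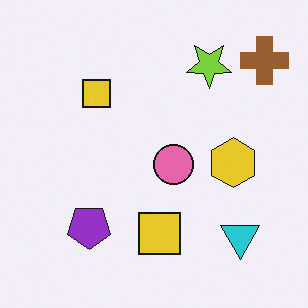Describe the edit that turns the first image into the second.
It was flipped vertically (top ↔ bottom).

The brown cross is in the bottom-right of the first image and the top-right of the second — shapes on opposite sides of the horizontal midline have swapped in a mirror flip.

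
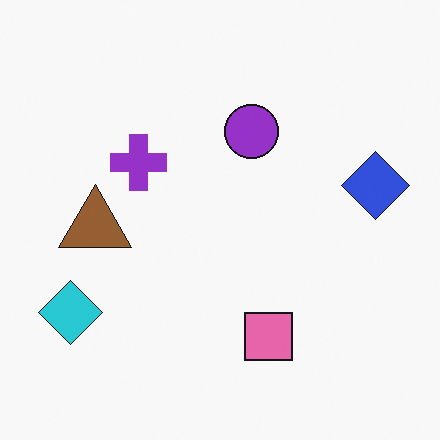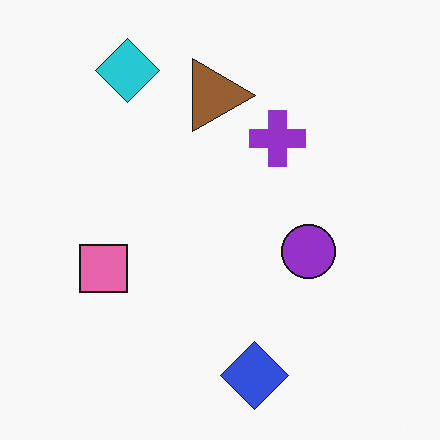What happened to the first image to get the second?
It was rotated 90° clockwise.

The cyan diamond sits in the bottom-left of the first image and the top-left of the second — consistent with a whole-image 90° clockwise rotation.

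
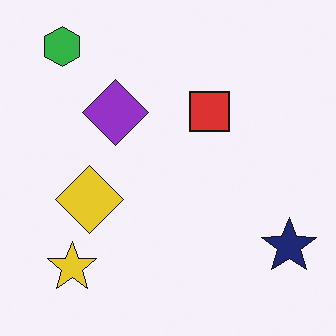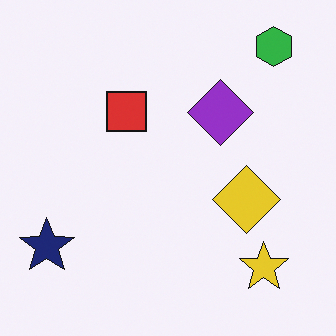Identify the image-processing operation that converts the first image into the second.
The image was flipped horizontally (left ↔ right).

The navy star is in the bottom-right of the first image and the bottom-left of the second — shapes on opposite sides of the vertical midline have swapped in a mirror flip.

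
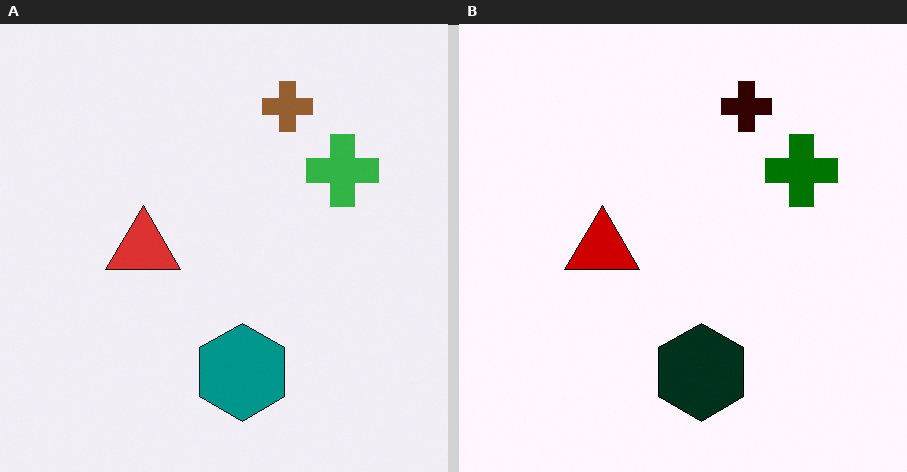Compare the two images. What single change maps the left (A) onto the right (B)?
The right (B) image is the left (A) boosted in contrast.

Tones are pushed away from mid-grey across the whole image — a global contrast change.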